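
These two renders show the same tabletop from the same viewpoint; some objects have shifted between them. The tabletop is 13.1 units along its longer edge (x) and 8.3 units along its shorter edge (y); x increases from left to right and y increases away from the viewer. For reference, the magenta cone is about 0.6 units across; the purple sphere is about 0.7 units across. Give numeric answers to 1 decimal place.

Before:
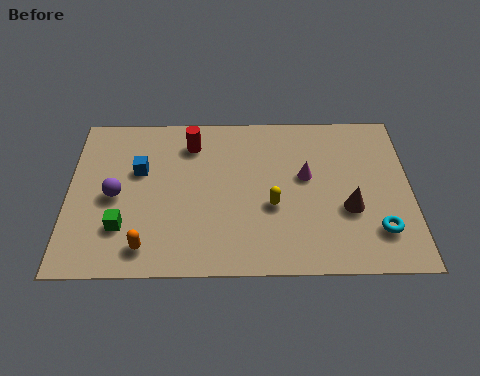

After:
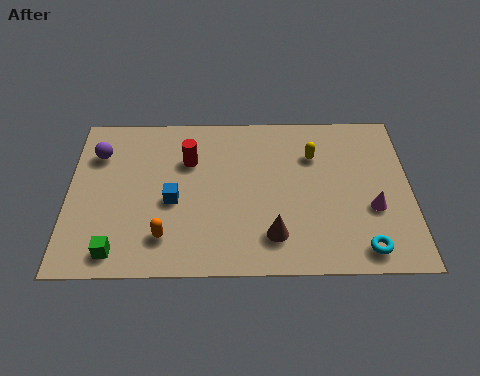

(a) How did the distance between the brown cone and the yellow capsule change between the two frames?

+1.5

They were about 2.9 units apart before and 4.4 after — 1.5 units further apart.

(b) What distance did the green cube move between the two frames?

1.2

The green cube was near (2.1, 2.3) before and (1.9, 1.1) after, so it travelled √(0.2² + 1.2²) ≈ 1.2 units.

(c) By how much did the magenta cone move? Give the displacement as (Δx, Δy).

(2.5, -1.7)

The magenta cone was at about (9.1, 4.8) and moved to about (11.6, 3.1).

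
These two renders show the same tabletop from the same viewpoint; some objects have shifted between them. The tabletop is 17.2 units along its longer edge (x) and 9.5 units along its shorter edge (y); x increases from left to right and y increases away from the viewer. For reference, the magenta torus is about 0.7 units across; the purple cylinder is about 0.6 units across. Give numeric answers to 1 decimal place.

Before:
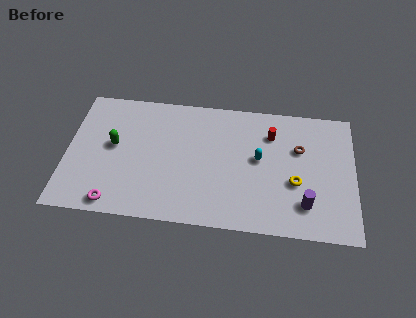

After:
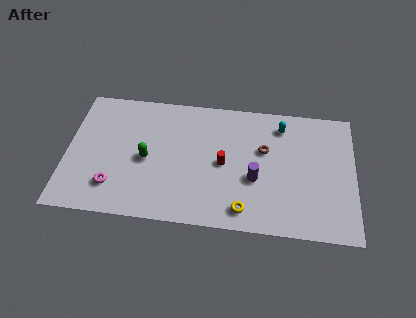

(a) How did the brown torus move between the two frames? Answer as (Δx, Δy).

(-2.1, -0.3)

The brown torus started near (13.9, 6.2) and ended near (11.8, 5.9).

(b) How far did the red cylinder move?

3.8

From (12.2, 7.1) to (9.4, 4.6), the red cylinder covered √(2.8² + 2.5²) ≈ 3.8 units.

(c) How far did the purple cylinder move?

3.4

The purple cylinder moved from about (14.3, 2.2) to (11.3, 3.7), a distance of √(3.0² + 1.5²) ≈ 3.4.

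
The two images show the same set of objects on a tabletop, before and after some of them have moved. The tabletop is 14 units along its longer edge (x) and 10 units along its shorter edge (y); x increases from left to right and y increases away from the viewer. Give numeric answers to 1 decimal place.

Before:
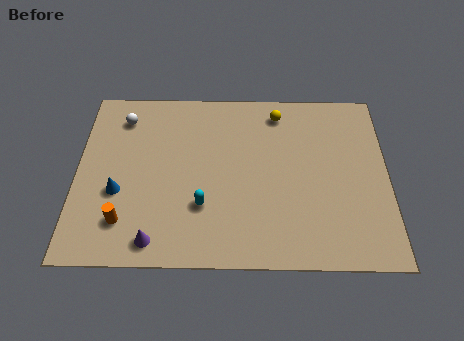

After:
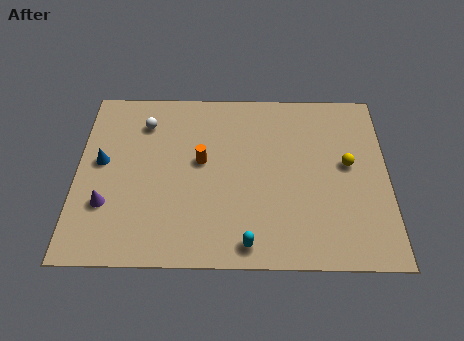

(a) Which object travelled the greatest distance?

the orange cylinder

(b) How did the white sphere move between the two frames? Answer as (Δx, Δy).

(1.0, -0.3)

From the two frames, the white sphere sits at roughly (2.0, 8.1) before and (3.0, 7.8) after.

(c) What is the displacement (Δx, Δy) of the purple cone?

(-2.2, 1.9)

From the two frames, the purple cone sits at roughly (3.6, 1.2) before and (1.4, 3.1) after.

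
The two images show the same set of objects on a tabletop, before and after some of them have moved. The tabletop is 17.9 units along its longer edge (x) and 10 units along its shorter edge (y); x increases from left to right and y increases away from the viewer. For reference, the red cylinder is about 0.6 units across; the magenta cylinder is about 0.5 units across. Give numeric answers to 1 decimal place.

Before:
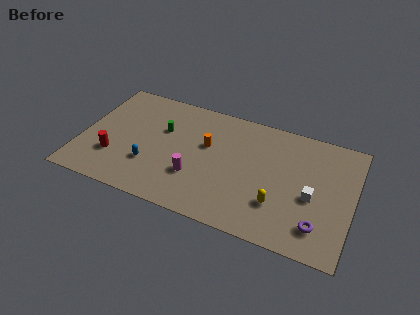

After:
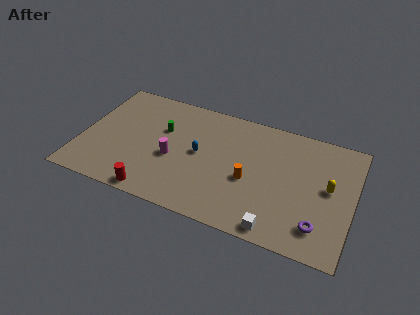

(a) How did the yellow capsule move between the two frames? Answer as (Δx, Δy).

(3.1, 2.5)

The yellow capsule was at about (13.2, 2.9) and moved to about (16.3, 5.4).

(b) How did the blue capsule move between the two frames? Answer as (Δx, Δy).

(3.1, 2.1)

The blue capsule was at about (4.7, 3.1) and moved to about (7.8, 5.2).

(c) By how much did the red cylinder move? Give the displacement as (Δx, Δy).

(3.0, -2.1)

The red cylinder started near (2.3, 3.0) and ended near (5.3, 0.9).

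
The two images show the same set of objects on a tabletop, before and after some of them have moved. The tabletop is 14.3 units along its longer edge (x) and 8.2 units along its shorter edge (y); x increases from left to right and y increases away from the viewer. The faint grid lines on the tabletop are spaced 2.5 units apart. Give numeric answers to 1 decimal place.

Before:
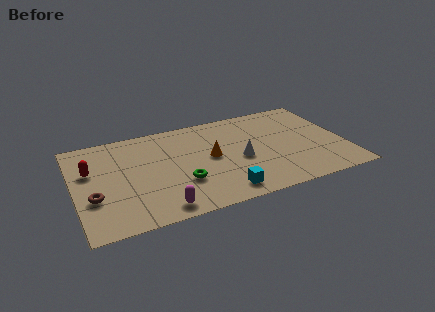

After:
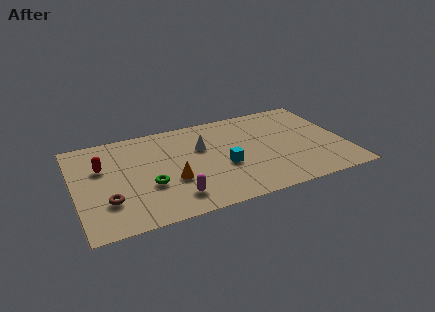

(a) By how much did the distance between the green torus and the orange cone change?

-1.1

Before: roughly 2.3 units apart; after: 1.2. That's 1.1 units closer together.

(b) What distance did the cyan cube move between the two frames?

2.1

From (7.5, 1.2) to (7.8, 3.3), the cyan cube covered √(0.3² + 2.1²) ≈ 2.1 units.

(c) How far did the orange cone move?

2.6

The orange cone moved from about (7.2, 4.3) to (5.0, 3.0), a distance of √(2.2² + 1.3²) ≈ 2.6.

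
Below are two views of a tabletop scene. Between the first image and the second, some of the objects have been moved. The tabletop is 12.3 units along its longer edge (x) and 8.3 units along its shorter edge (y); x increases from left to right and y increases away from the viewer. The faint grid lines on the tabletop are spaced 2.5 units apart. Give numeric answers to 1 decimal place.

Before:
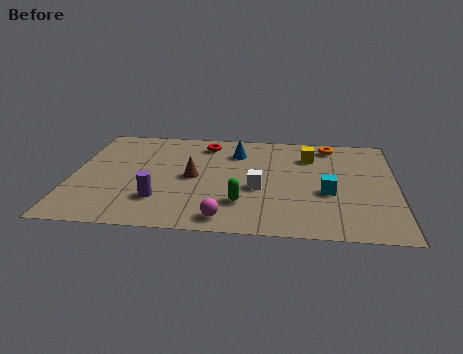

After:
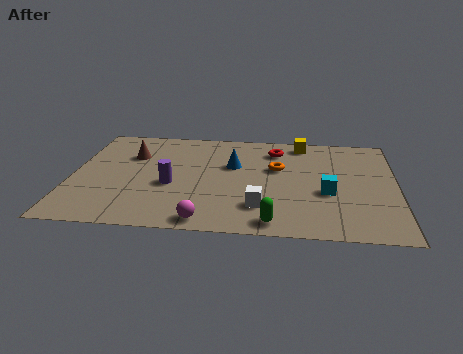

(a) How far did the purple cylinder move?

1.3

The purple cylinder was near (3.4, 2.2) before and (3.8, 3.4) after, so it travelled √(0.4² + 1.2²) ≈ 1.3 units.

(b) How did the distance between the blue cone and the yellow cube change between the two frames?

+0.5

The distance was about 2.8 in the first image and 3.3 in the second, so they moved 0.5 units further apart.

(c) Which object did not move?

the cyan cube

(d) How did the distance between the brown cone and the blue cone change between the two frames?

+1.2

They were about 2.7 units apart before and 3.9 after — 1.2 units further apart.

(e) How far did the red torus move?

2.7

The red torus moved from about (5.0, 6.9) to (7.7, 6.6), a distance of √(2.7² + 0.3²) ≈ 2.7.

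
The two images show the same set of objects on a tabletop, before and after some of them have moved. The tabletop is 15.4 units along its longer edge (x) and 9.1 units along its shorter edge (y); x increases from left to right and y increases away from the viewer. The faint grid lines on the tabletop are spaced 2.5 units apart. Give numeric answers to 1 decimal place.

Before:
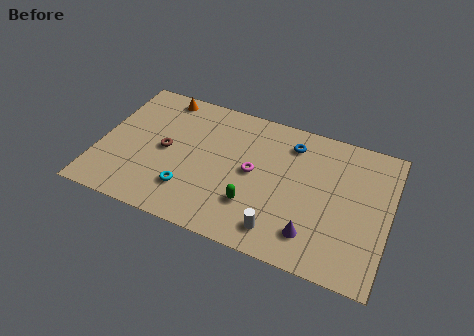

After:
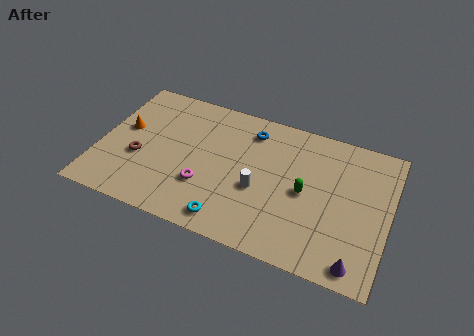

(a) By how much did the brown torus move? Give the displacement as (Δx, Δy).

(-1.3, -1.0)

From the two frames, the brown torus sits at roughly (3.5, 4.5) before and (2.2, 3.5) after.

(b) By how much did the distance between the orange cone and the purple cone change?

+2.8

Before: roughly 10.7 units apart; after: 13.5. That's 2.8 units further apart.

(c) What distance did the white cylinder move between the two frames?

2.6

From (9.9, 1.5) to (8.6, 3.7), the white cylinder covered √(1.3² + 2.2²) ≈ 2.6 units.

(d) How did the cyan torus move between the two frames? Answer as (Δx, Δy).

(2.3, -1.1)

From the two frames, the cyan torus sits at roughly (5.0, 2.3) before and (7.3, 1.2) after.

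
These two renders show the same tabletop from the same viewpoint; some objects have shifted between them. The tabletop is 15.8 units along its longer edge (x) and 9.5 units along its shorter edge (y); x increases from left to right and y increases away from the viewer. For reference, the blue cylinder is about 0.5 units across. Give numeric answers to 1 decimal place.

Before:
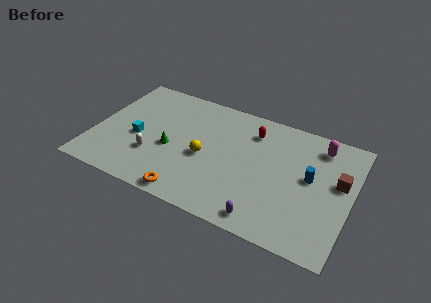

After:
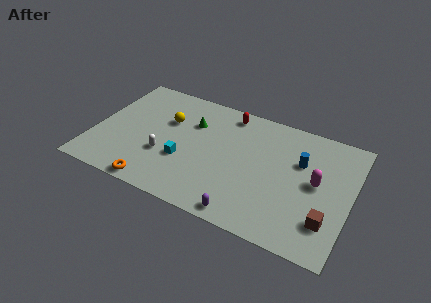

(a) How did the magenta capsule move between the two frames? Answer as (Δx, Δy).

(0.1, -2.9)

The magenta capsule was at about (13.6, 7.9) and moved to about (13.7, 5.0).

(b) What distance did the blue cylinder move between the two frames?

1.2

The blue cylinder moved from about (13.3, 5.2) to (12.6, 6.2), a distance of √(0.7² + 1.0²) ≈ 1.2.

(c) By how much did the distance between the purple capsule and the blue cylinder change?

+1.3

Before: roughly 4.7 units apart; after: 6.0. That's 1.3 units further apart.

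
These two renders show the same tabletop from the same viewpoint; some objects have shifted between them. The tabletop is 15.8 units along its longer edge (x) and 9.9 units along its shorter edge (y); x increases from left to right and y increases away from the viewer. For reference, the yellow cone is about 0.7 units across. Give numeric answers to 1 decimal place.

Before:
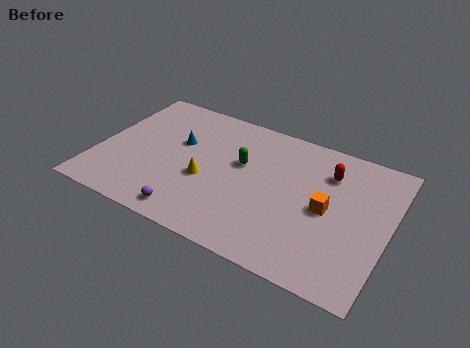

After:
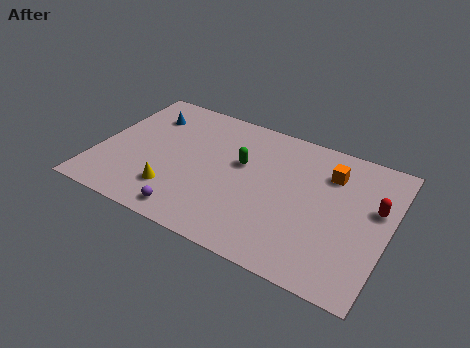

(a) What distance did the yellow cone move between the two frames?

2.2

From (6.0, 4.0) to (4.5, 2.4), the yellow cone covered √(1.5² + 1.6²) ≈ 2.2 units.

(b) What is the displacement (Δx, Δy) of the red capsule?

(2.7, -1.4)

From the two frames, the red capsule sits at roughly (12.3, 7.4) before and (15.0, 6.0) after.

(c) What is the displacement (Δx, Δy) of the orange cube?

(-0.1, 2.6)

From the two frames, the orange cube sits at roughly (12.5, 4.8) before and (12.4, 7.4) after.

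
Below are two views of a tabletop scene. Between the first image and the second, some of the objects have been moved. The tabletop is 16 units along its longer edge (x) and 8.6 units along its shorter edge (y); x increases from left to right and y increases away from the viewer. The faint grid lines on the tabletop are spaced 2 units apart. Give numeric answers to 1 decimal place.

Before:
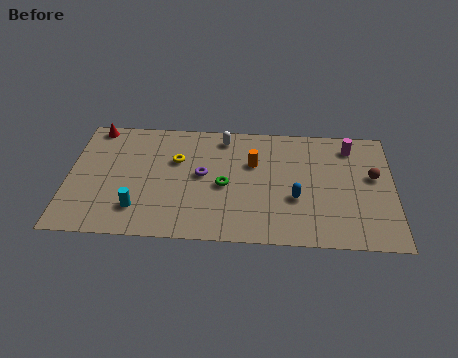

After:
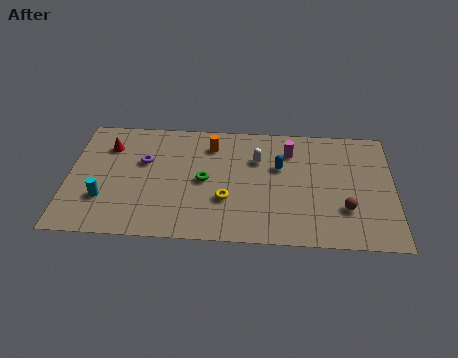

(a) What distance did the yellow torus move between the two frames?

3.7

From (5.3, 5.6) to (7.8, 2.9), the yellow torus covered √(2.5² + 2.7²) ≈ 3.7 units.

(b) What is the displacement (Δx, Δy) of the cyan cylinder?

(-1.7, 0.6)

The cyan cylinder started near (3.5, 2.0) and ended near (1.8, 2.6).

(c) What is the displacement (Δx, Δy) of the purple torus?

(-2.9, 0.8)

From the two frames, the purple torus sits at roughly (6.6, 4.6) before and (3.7, 5.4) after.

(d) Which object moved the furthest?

the yellow torus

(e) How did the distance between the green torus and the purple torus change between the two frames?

+1.9

They were about 1.3 units apart before and 3.2 after — 1.9 units further apart.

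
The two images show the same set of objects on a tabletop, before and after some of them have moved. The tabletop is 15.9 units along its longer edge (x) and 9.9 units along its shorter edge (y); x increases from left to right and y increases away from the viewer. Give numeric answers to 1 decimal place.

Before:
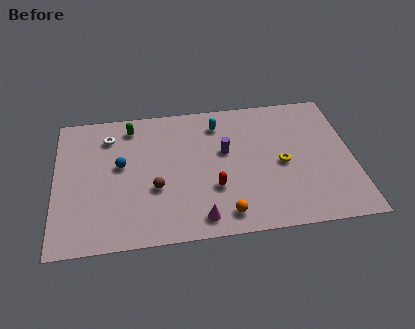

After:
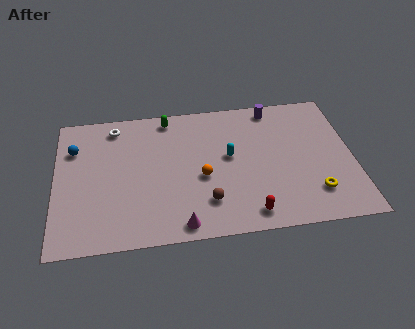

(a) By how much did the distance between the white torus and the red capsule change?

+2.9

The distance was about 7.1 in the first image and 10.0 in the second, so they moved 2.9 units further apart.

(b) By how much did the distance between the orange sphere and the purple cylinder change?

+1.6

They were about 4.5 units apart before and 6.1 after — 1.6 units further apart.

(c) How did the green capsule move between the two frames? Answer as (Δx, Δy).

(2.0, 0.4)

From the two frames, the green capsule sits at roughly (4.1, 8.4) before and (6.1, 8.8) after.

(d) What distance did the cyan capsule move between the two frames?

2.5

From (8.8, 8.0) to (9.3, 5.5), the cyan capsule covered √(0.5² + 2.5²) ≈ 2.5 units.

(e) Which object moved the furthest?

the purple cylinder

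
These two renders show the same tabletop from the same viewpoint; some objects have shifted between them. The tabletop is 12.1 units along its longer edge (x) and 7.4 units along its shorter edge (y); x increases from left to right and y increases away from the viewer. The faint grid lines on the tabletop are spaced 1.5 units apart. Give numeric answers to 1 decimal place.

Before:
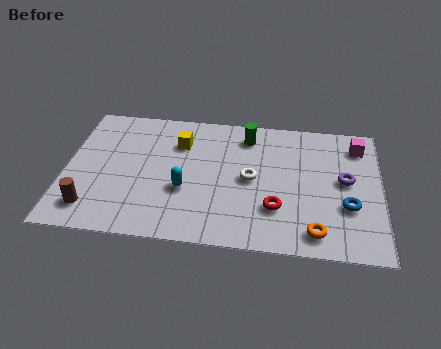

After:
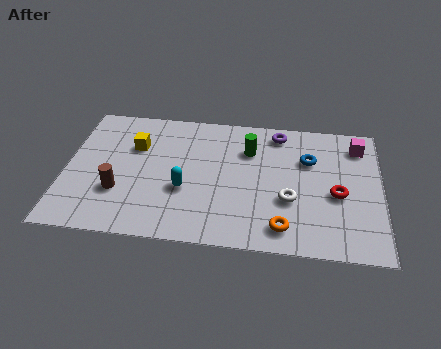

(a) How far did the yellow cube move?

1.7

The yellow cube was near (4.3, 5.4) before and (2.6, 5.0) after, so it travelled √(1.7² + 0.4²) ≈ 1.7 units.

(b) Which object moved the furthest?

the purple torus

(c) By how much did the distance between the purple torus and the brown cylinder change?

-2.7

The distance was about 9.9 in the first image and 7.2 in the second, so they moved 2.7 units closer together.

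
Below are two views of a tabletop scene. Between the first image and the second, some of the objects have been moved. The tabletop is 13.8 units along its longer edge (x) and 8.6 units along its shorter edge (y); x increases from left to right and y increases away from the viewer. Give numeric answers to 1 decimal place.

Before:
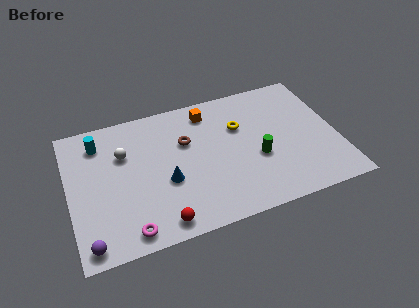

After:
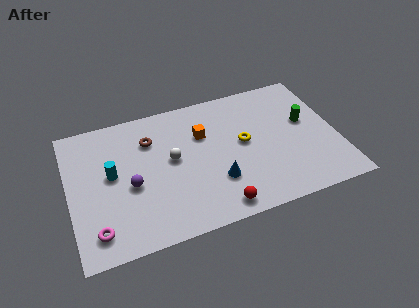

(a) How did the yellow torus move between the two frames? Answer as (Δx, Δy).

(0.1, -1.1)

The yellow torus started near (8.9, 5.7) and ended near (9.0, 4.6).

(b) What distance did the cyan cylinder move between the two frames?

2.3

The cyan cylinder was near (1.7, 6.9) before and (2.2, 4.7) after, so it travelled √(0.5² + 2.2²) ≈ 2.3 units.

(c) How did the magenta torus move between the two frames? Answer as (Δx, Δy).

(-1.6, 0.5)

The magenta torus was at about (2.8, 1.0) and moved to about (1.2, 1.5).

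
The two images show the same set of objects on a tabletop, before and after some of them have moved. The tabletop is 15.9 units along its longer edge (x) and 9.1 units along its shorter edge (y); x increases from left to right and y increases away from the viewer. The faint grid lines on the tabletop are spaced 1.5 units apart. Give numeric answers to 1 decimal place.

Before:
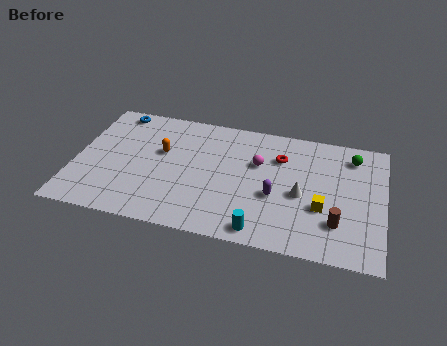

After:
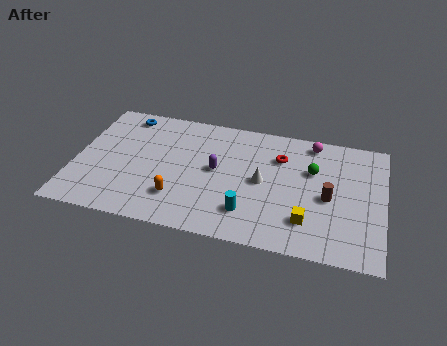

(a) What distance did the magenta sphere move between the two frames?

3.5

The magenta sphere was near (9.4, 5.8) before and (12.1, 8.0) after, so it travelled √(2.7² + 2.2²) ≈ 3.5 units.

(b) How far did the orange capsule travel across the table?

3.4

The orange capsule moved from about (4.4, 5.5) to (5.5, 2.3), a distance of √(1.1² + 3.2²) ≈ 3.4.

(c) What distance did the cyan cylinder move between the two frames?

1.3

The cyan cylinder moved from about (9.8, 1.0) to (9.1, 2.1), a distance of √(0.7² + 1.1²) ≈ 1.3.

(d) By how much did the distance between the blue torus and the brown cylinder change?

-1.7

The distance was about 13.1 in the first image and 11.4 in the second, so they moved 1.7 units closer together.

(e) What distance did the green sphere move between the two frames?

2.5

The green sphere moved from about (14.2, 7.4) to (12.2, 5.9), a distance of √(2.0² + 1.5²) ≈ 2.5.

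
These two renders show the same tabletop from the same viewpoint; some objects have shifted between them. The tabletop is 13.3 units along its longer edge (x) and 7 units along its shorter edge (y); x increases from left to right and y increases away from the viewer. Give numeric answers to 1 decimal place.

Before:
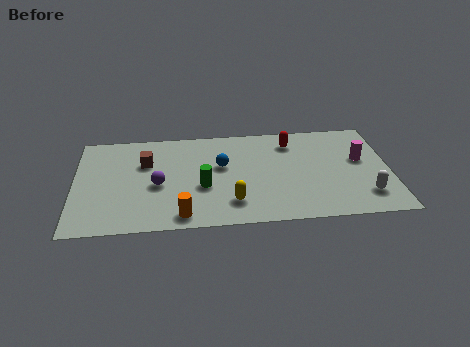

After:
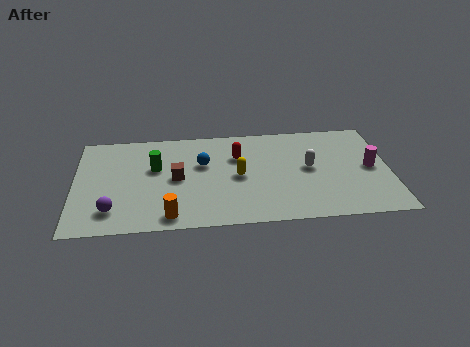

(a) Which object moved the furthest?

the white capsule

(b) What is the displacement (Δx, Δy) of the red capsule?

(-2.3, -0.8)

From the two frames, the red capsule sits at roughly (9.2, 5.6) before and (6.9, 4.8) after.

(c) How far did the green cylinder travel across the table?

2.5

The green cylinder moved from about (5.4, 2.8) to (3.4, 4.3), a distance of √(2.0² + 1.5²) ≈ 2.5.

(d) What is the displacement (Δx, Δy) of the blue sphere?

(-0.8, 0.2)

The blue sphere was at about (6.2, 4.2) and moved to about (5.4, 4.4).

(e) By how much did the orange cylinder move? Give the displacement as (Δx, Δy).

(-0.5, 0.0)

The orange cylinder was at about (4.5, 0.9) and moved to about (4.0, 0.9).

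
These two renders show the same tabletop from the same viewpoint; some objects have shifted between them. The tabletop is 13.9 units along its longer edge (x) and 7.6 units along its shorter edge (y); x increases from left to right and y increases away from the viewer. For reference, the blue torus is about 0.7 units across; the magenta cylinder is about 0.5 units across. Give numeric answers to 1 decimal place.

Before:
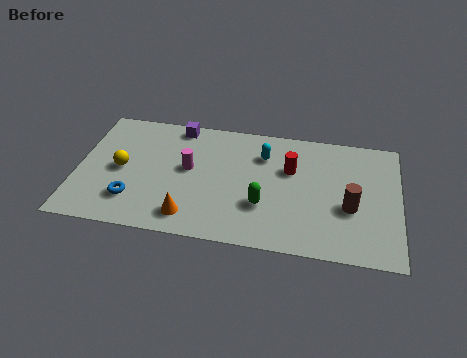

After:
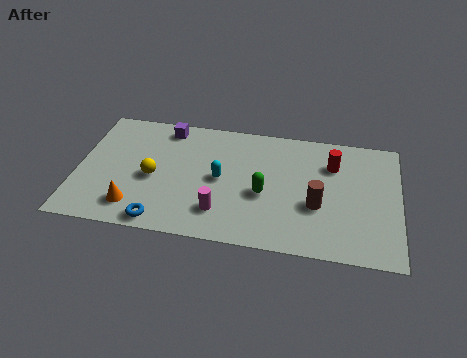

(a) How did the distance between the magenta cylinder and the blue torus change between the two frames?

-0.6

Before: roughly 3.3 units apart; after: 2.7. That's 0.6 units closer together.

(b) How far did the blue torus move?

1.7

The blue torus was near (2.5, 1.9) before and (3.8, 0.8) after, so it travelled √(1.3² + 1.1²) ≈ 1.7 units.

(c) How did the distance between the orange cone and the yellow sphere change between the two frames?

-1.9

They were about 3.9 units apart before and 2.0 after — 1.9 units closer together.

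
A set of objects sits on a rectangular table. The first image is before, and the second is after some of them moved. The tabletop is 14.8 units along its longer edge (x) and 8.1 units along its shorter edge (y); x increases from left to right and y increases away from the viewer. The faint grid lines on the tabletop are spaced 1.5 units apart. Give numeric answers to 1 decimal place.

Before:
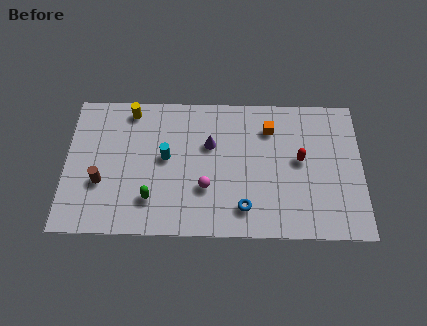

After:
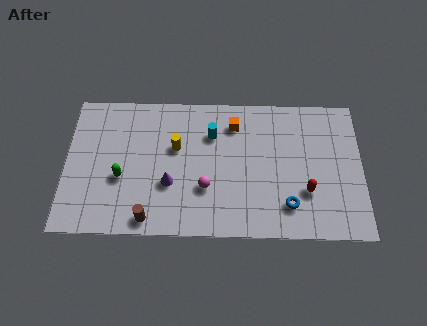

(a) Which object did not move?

the magenta sphere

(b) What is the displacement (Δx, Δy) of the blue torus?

(2.2, 0.2)

The blue torus started near (8.9, 1.6) and ended near (11.1, 1.8).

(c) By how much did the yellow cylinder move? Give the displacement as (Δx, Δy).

(2.3, -2.1)

The yellow cylinder was at about (3.2, 7.1) and moved to about (5.5, 5.0).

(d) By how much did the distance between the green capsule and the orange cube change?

-0.8

They were about 7.2 units apart before and 6.4 after — 0.8 units closer together.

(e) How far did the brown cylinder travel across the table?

3.1

From (1.8, 2.9) to (4.2, 0.9), the brown cylinder covered √(2.4² + 2.0²) ≈ 3.1 units.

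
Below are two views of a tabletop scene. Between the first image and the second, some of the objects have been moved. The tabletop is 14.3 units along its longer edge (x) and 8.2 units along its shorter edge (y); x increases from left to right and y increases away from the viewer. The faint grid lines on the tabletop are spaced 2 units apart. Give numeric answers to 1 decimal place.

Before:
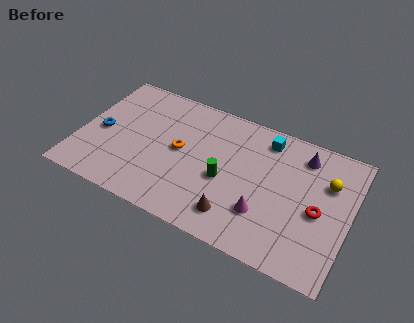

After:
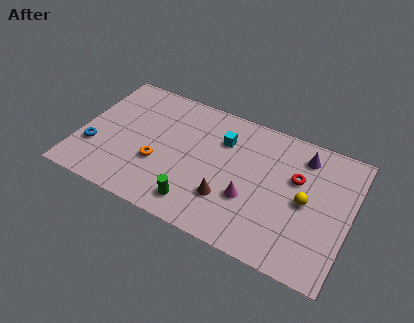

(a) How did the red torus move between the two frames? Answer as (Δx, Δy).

(-1.3, 1.5)

The red torus was at about (12.7, 3.7) and moved to about (11.4, 5.2).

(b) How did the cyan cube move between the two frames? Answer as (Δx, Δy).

(-2.2, -1.0)

From the two frames, the cyan cube sits at roughly (9.6, 6.9) before and (7.4, 5.9) after.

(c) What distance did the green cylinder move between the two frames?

2.4

From (7.8, 3.5) to (6.6, 1.4), the green cylinder covered √(1.2² + 2.1²) ≈ 2.4 units.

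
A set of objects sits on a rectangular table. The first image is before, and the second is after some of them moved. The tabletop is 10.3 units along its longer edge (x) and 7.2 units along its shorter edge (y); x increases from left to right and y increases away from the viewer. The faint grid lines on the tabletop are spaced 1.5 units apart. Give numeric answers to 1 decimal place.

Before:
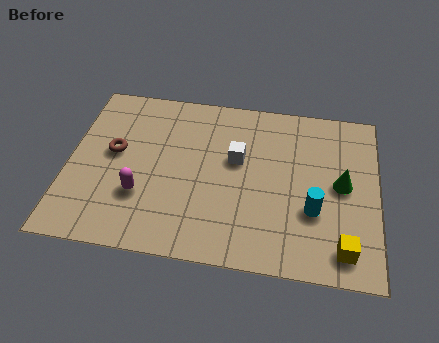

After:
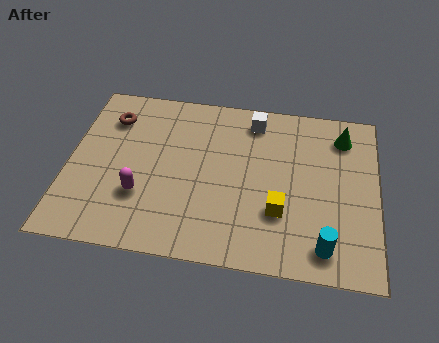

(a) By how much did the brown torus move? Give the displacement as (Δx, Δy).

(-0.2, 1.5)

The brown torus started near (1.5, 4.0) and ended near (1.3, 5.5).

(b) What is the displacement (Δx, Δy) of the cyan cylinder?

(0.4, -1.4)

The cyan cylinder started near (8.2, 2.5) and ended near (8.6, 1.1).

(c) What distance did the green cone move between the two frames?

2.1

The green cone was near (9.1, 3.7) before and (9.1, 5.8) after, so it travelled √(0.0² + 2.1²) ≈ 2.1 units.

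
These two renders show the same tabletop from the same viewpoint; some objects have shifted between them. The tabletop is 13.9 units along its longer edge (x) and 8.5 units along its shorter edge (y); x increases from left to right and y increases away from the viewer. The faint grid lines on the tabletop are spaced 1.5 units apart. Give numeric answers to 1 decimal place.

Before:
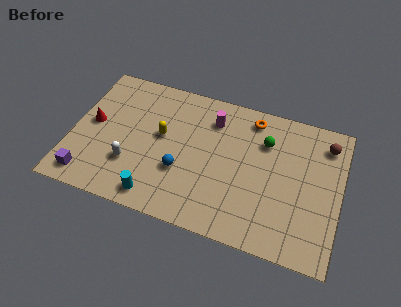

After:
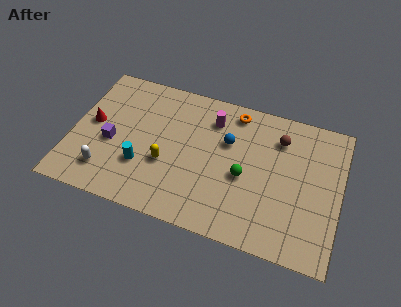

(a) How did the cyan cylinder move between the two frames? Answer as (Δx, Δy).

(-0.9, 1.6)

The cyan cylinder was at about (4.7, 1.1) and moved to about (3.8, 2.7).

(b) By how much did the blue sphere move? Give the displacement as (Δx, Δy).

(2.2, 2.5)

From the two frames, the blue sphere sits at roughly (5.8, 3.0) before and (8.0, 5.5) after.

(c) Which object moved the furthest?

the blue sphere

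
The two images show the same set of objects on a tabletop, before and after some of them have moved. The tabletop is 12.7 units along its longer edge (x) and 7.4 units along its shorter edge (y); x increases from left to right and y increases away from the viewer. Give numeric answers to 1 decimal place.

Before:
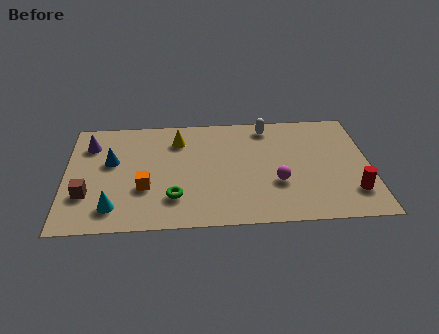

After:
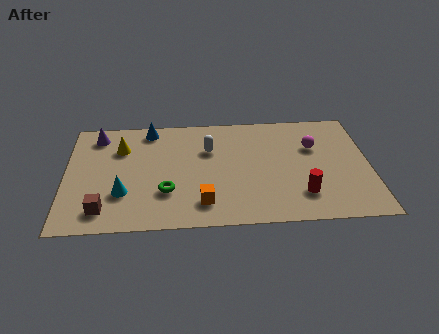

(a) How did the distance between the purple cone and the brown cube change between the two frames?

+1.6

The distance was about 3.3 in the first image and 4.9 in the second, so they moved 1.6 units further apart.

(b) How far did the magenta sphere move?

2.8

From (8.8, 2.6) to (10.4, 4.9), the magenta sphere covered √(1.6² + 2.3²) ≈ 2.8 units.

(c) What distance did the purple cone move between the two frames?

0.7

The purple cone moved from about (1.0, 5.6) to (1.3, 6.2), a distance of √(0.3² + 0.6²) ≈ 0.7.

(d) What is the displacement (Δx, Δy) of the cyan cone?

(0.4, 0.9)

The cyan cone started near (2.0, 1.4) and ended near (2.4, 2.3).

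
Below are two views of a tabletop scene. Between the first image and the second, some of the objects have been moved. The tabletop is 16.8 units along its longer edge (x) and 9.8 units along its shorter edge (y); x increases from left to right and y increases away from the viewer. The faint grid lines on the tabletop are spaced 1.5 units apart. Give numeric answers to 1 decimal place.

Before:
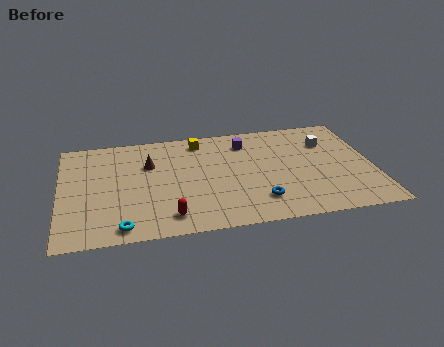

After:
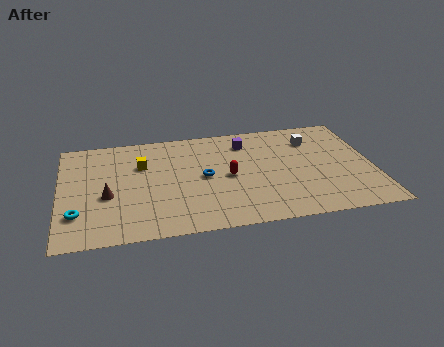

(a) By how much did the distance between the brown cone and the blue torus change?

-1.9

The distance was about 7.2 in the first image and 5.3 in the second, so they moved 1.9 units closer together.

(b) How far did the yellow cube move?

3.7

The yellow cube moved from about (7.6, 8.4) to (4.4, 6.6), a distance of √(3.2² + 1.8²) ≈ 3.7.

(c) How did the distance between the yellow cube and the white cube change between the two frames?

+2.3

They were about 7.0 units apart before and 9.3 after — 2.3 units further apart.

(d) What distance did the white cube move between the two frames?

0.9

The white cube moved from about (14.5, 7.0) to (13.7, 7.4), a distance of √(0.8² + 0.4²) ≈ 0.9.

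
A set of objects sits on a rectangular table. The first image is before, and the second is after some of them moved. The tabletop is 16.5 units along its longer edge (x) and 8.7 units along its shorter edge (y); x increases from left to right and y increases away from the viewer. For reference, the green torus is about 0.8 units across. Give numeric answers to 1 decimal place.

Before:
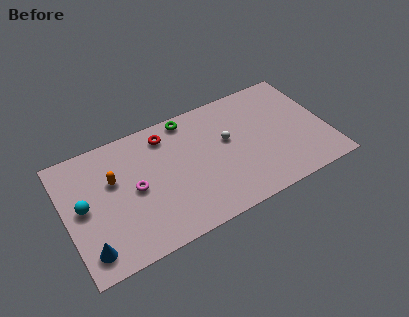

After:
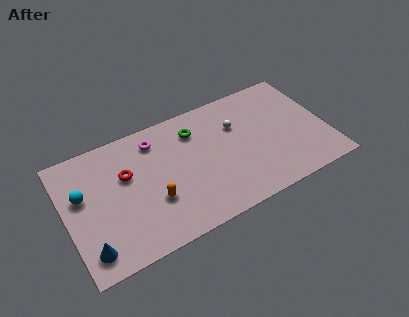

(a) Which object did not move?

the blue cone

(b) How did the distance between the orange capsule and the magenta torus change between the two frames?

+2.4

They were about 1.7 units apart before and 4.1 after — 2.4 units further apart.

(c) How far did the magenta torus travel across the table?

3.2

From (4.3, 4.3) to (5.9, 7.1), the magenta torus covered √(1.6² + 2.8²) ≈ 3.2 units.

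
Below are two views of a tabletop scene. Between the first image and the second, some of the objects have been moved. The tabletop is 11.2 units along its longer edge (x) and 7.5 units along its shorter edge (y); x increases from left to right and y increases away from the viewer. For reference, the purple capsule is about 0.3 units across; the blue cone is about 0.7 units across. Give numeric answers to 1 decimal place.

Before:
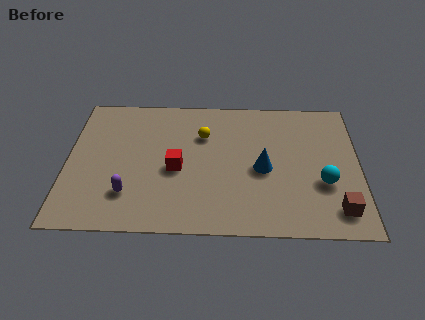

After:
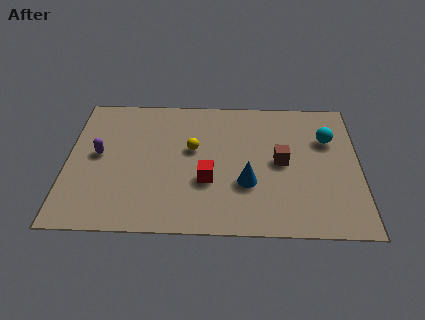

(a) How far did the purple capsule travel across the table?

2.4

From (2.4, 1.9) to (1.2, 4.0), the purple capsule covered √(1.2² + 2.1²) ≈ 2.4 units.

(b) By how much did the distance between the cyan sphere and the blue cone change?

+1.6

They were about 2.4 units apart before and 4.0 after — 1.6 units further apart.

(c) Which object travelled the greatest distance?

the brown cube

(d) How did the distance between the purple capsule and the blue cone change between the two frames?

+0.6

Before: roughly 5.3 units apart; after: 5.9. That's 0.6 units further apart.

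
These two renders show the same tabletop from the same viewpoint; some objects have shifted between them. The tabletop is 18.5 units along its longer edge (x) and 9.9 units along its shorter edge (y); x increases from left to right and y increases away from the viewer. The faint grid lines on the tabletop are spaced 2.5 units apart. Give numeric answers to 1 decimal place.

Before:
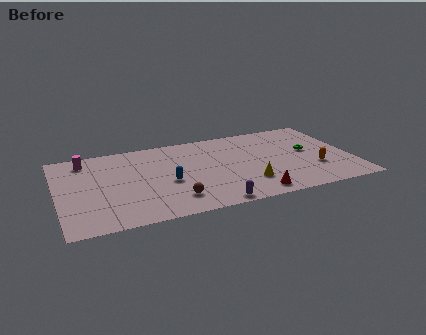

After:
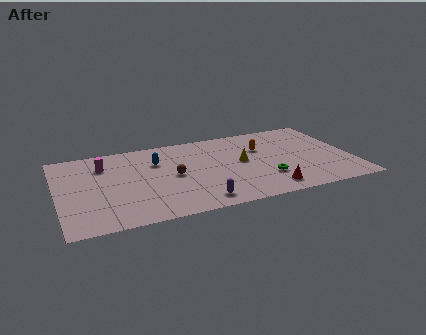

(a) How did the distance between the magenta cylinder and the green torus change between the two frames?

-3.4

They were about 14.3 units apart before and 10.9 after — 3.4 units closer together.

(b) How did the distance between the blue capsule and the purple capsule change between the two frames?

+1.7

They were about 4.2 units apart before and 5.9 after — 1.7 units further apart.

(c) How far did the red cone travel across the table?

1.0

The red cone moved from about (11.9, 1.2) to (12.9, 1.5), a distance of √(1.0² + 0.3²) ≈ 1.0.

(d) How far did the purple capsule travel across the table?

1.0

The purple capsule was near (9.3, 0.8) before and (8.5, 1.4) after, so it travelled √(0.8² + 0.6²) ≈ 1.0 units.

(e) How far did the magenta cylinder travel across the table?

1.4

The magenta cylinder moved from about (1.9, 8.3) to (3.0, 7.4), a distance of √(1.1² + 0.9²) ≈ 1.4.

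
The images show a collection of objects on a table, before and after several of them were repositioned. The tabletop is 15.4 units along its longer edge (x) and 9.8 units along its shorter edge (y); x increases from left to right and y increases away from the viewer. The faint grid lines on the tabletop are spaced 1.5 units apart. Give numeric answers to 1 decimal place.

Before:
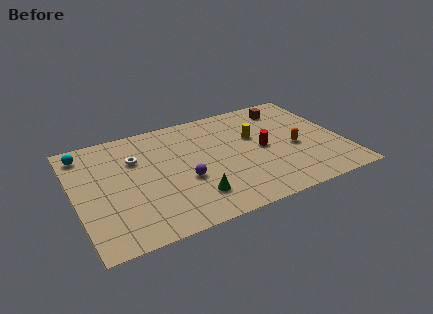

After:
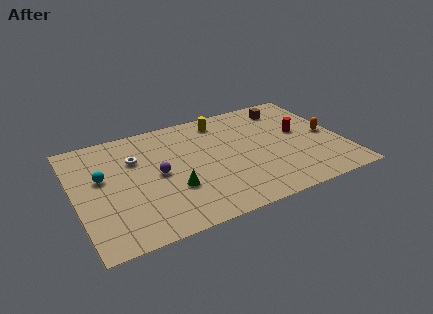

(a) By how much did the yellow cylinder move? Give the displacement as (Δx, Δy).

(-1.7, 2.2)

The yellow cylinder was at about (10.5, 6.1) and moved to about (8.8, 8.3).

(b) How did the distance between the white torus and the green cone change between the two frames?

-1.5

Before: roughly 5.3 units apart; after: 3.8. That's 1.5 units closer together.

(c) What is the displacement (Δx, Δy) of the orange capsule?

(2.0, 0.5)

From the two frames, the orange capsule sits at roughly (12.6, 4.2) before and (14.6, 4.7) after.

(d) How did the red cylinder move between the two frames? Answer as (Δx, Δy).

(2.3, 0.7)

From the two frames, the red cylinder sits at roughly (10.8, 4.8) before and (13.1, 5.5) after.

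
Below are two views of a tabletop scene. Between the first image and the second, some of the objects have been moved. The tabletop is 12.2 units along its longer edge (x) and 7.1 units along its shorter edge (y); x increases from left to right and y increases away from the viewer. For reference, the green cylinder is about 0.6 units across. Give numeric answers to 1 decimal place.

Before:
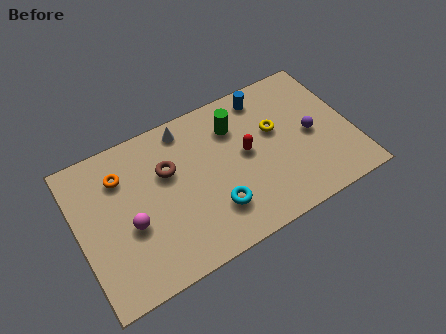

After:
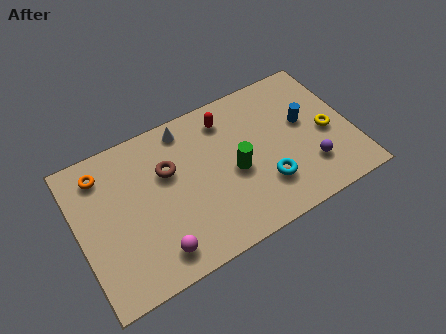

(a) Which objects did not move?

the brown torus and the white cone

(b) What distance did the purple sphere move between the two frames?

1.5

From (10.4, 3.4) to (10.1, 1.9), the purple sphere covered √(0.3² + 1.5²) ≈ 1.5 units.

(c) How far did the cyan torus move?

2.3

The cyan torus was near (5.8, 1.9) before and (8.1, 2.0) after, so it travelled √(2.3² + 0.1²) ≈ 2.3 units.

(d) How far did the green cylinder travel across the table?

2.1

The green cylinder was near (7.2, 5.3) before and (6.9, 3.2) after, so it travelled √(0.3² + 2.1²) ≈ 2.1 units.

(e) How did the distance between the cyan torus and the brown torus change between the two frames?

+1.6

They were about 3.2 units apart before and 4.8 after — 1.6 units further apart.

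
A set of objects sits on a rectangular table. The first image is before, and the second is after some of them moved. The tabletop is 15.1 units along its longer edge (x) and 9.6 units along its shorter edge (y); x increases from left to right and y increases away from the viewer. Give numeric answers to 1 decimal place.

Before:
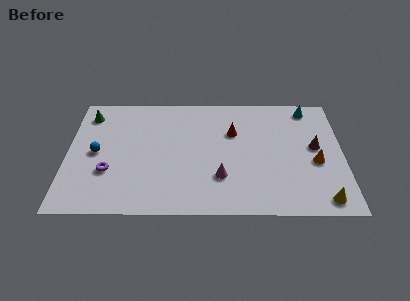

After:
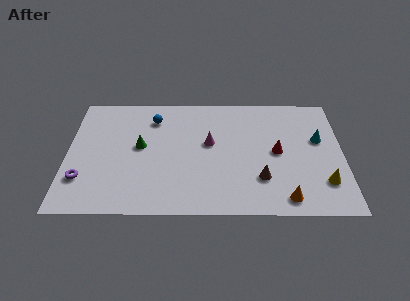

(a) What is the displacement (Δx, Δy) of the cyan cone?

(0.5, -2.6)

The cyan cone was at about (13.3, 8.4) and moved to about (13.8, 5.8).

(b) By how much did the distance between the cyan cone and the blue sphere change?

-3.0

Before: roughly 12.3 units apart; after: 9.3. That's 3.0 units closer together.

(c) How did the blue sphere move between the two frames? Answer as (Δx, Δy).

(3.1, 2.8)

From the two frames, the blue sphere sits at roughly (1.6, 4.7) before and (4.7, 7.5) after.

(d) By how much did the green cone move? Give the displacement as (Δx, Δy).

(2.9, -2.6)

The green cone was at about (1.1, 7.8) and moved to about (4.0, 5.2).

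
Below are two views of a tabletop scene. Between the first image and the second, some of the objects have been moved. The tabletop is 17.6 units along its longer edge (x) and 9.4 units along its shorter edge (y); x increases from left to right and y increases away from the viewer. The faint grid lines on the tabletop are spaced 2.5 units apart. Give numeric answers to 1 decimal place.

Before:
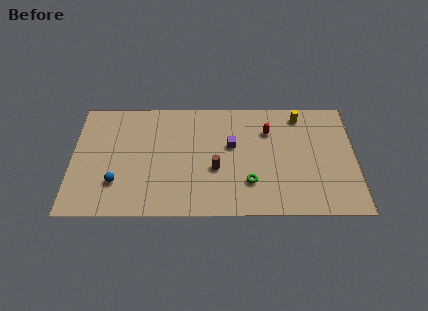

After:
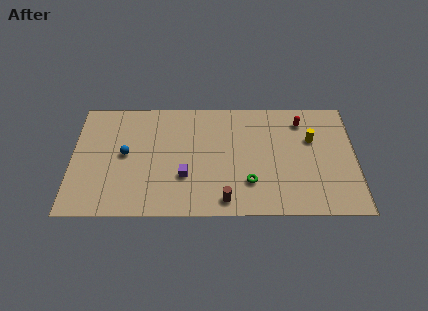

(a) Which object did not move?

the green torus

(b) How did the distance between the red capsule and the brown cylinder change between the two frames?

+3.5

They were about 4.5 units apart before and 8.0 after — 3.5 units further apart.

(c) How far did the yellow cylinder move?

2.1

From (14.2, 8.1) to (14.9, 6.1), the yellow cylinder covered √(0.7² + 2.0²) ≈ 2.1 units.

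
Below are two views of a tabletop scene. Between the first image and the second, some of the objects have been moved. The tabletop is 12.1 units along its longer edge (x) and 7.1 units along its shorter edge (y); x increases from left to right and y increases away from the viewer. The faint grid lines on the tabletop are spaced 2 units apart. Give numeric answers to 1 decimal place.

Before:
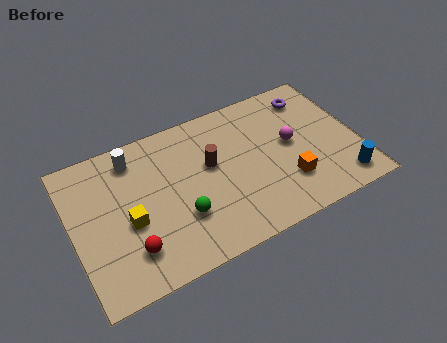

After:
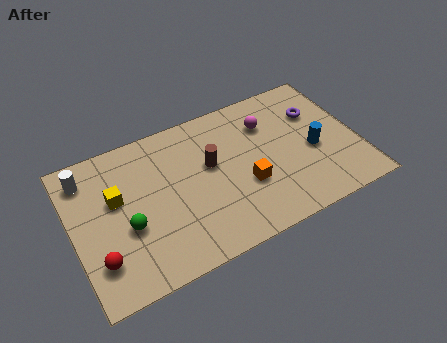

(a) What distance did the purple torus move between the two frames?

0.9

The purple torus was near (10.5, 5.8) before and (10.6, 4.9) after, so it travelled √(0.1² + 0.9²) ≈ 0.9 units.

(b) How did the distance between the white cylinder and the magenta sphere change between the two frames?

+0.9

They were about 6.8 units apart before and 7.7 after — 0.9 units further apart.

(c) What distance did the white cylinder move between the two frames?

2.0

The white cylinder moved from about (2.8, 5.9) to (0.8, 5.8), a distance of √(2.0² + 0.1²) ≈ 2.0.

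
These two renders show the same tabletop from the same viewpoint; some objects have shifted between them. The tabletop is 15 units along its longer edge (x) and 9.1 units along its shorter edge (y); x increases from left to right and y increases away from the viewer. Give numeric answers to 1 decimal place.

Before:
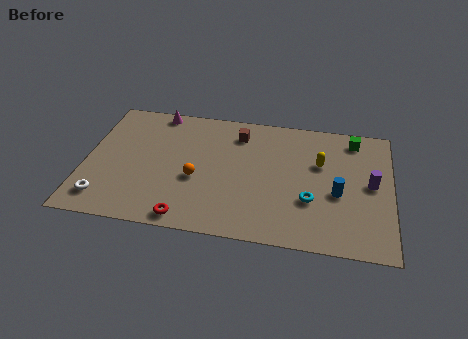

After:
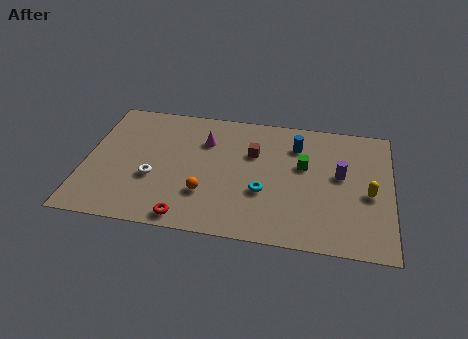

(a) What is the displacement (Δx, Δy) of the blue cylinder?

(-2.1, 3.1)

The blue cylinder started near (12.4, 3.8) and ended near (10.3, 6.9).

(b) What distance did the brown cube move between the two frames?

1.5

The brown cube was near (7.4, 7.3) before and (8.2, 6.0) after, so it travelled √(0.8² + 1.3²) ≈ 1.5 units.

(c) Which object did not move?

the red torus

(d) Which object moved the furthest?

the blue cylinder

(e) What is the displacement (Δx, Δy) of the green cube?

(-2.4, -2.3)

From the two frames, the green cube sits at roughly (13.1, 7.8) before and (10.7, 5.5) after.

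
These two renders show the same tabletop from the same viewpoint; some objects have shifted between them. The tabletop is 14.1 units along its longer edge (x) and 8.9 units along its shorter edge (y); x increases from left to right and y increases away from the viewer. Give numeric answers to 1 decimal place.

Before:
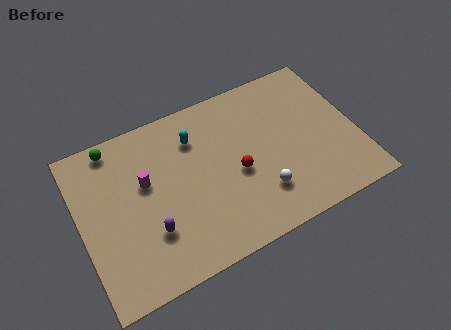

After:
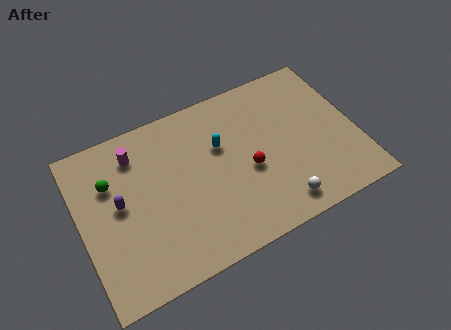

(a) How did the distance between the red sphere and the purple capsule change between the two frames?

+1.8

Before: roughly 4.8 units apart; after: 6.6. That's 1.8 units further apart.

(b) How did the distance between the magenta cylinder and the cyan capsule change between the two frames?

+1.4

They were about 3.0 units apart before and 4.4 after — 1.4 units further apart.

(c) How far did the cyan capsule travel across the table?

1.6

From (6.1, 6.7) to (7.3, 5.7), the cyan capsule covered √(1.2² + 1.0²) ≈ 1.6 units.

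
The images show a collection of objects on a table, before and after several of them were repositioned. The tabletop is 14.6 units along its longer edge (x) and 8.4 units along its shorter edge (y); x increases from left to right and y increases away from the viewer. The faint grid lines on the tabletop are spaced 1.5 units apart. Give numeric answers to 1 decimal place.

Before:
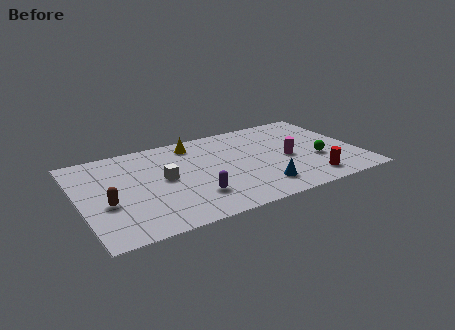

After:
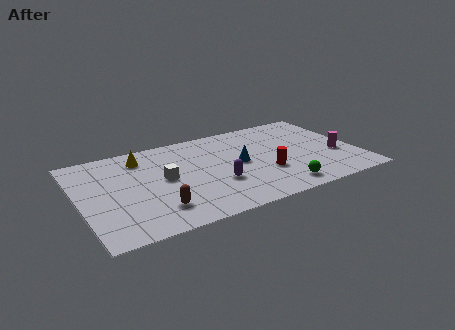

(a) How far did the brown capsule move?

2.8

The brown capsule moved from about (1.3, 3.3) to (3.7, 1.9), a distance of √(2.4² + 1.4²) ≈ 2.8.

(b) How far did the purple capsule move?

1.5

From (5.7, 2.2) to (7.0, 2.9), the purple capsule covered √(1.3² + 0.7²) ≈ 1.5 units.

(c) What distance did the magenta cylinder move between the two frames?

2.7

The magenta cylinder moved from about (10.9, 3.8) to (13.5, 3.2), a distance of √(2.6² + 0.6²) ≈ 2.7.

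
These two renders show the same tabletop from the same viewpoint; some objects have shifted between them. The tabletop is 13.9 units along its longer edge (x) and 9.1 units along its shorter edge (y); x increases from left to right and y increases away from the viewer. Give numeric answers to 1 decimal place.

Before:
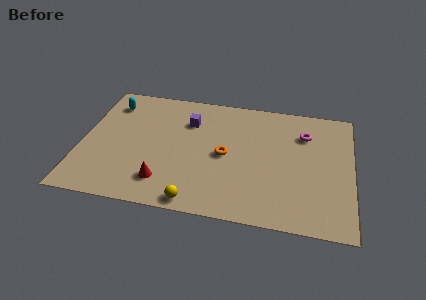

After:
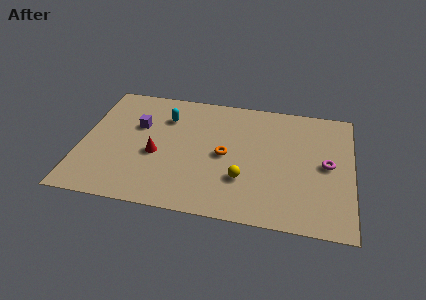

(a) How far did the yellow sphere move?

3.0

The yellow sphere was near (6.1, 0.8) before and (8.4, 2.8) after, so it travelled √(2.3² + 2.0²) ≈ 3.0 units.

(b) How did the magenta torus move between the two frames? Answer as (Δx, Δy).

(1.2, -2.1)

The magenta torus started near (11.4, 6.7) and ended near (12.6, 4.6).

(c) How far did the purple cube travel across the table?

2.7

The purple cube was near (5.4, 6.6) before and (2.8, 5.8) after, so it travelled √(2.6² + 0.8²) ≈ 2.7 units.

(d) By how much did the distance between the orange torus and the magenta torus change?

+0.6

They were about 4.6 units apart before and 5.2 after — 0.6 units further apart.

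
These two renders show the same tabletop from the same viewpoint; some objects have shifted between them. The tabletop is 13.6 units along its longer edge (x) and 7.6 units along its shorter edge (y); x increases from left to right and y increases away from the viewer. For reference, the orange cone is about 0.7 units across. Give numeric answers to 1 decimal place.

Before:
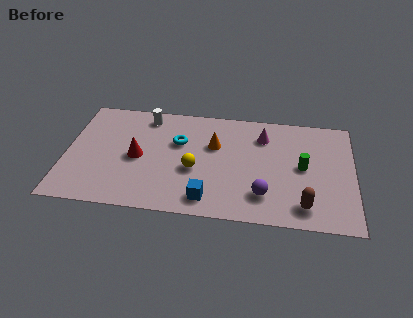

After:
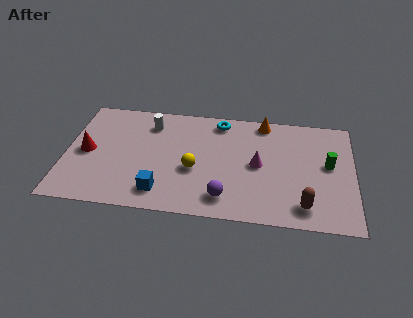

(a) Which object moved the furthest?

the orange cone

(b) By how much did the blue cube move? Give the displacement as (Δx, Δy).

(-2.2, 0.2)

The blue cube started near (6.8, 1.2) and ended near (4.6, 1.4).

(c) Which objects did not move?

the brown capsule and the yellow sphere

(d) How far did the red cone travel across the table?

2.4

The red cone was near (3.4, 3.6) before and (1.0, 3.7) after, so it travelled √(2.4² + 0.1²) ≈ 2.4 units.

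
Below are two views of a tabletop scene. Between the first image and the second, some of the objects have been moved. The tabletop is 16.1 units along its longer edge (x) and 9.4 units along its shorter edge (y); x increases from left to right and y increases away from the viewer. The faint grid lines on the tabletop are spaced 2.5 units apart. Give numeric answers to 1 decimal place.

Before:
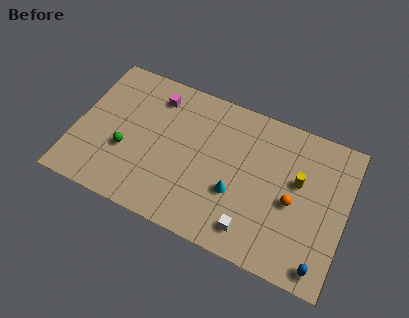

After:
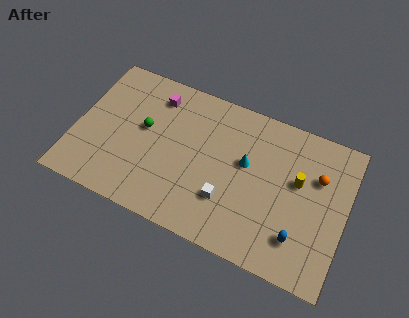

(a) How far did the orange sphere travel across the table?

2.5

The orange sphere was near (13.0, 4.2) before and (14.3, 6.3) after, so it travelled √(1.3² + 2.1²) ≈ 2.5 units.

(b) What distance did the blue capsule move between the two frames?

1.8

The blue capsule moved from about (15.0, 1.1) to (13.6, 2.2), a distance of √(1.4² + 1.1²) ≈ 1.8.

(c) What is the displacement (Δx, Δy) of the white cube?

(-1.6, 1.2)

From the two frames, the white cube sits at roughly (10.9, 1.6) before and (9.3, 2.8) after.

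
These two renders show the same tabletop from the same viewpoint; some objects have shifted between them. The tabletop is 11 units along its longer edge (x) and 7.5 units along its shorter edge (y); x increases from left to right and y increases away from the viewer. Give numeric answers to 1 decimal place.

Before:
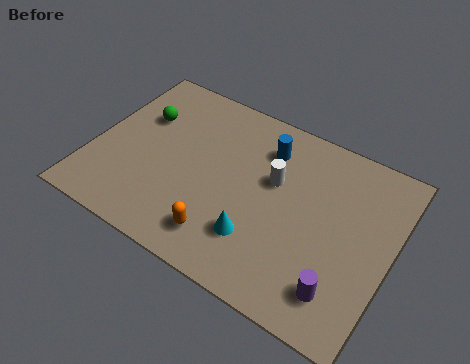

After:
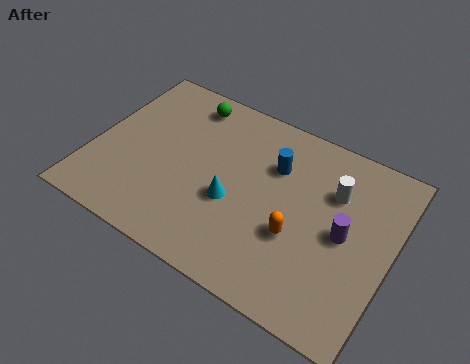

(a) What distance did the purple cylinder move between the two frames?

2.2

From (9.5, 1.5) to (9.3, 3.7), the purple cylinder covered √(0.2² + 2.2²) ≈ 2.2 units.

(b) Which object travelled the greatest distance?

the orange capsule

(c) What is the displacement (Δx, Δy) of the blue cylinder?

(0.4, -0.6)

The blue cylinder started near (6.1, 5.8) and ended near (6.5, 5.2).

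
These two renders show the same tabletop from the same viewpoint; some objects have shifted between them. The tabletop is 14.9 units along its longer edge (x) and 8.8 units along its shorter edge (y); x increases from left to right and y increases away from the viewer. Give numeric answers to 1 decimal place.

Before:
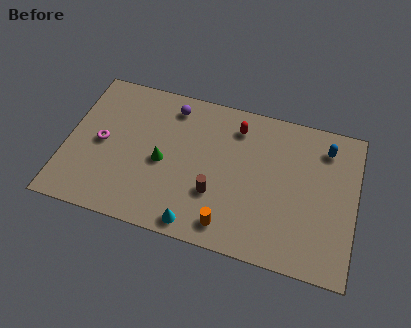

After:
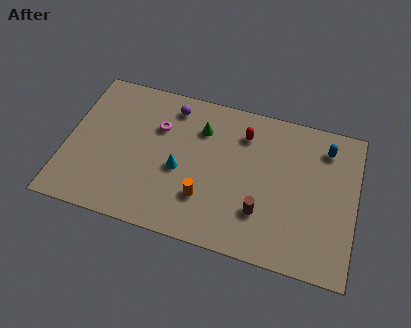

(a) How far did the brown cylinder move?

2.4

The brown cylinder was near (7.8, 2.9) before and (10.2, 2.5) after, so it travelled √(2.4² + 0.4²) ≈ 2.4 units.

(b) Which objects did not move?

the blue capsule and the purple sphere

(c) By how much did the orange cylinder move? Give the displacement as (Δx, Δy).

(-1.3, 1.2)

From the two frames, the orange cylinder sits at roughly (8.6, 1.3) before and (7.3, 2.5) after.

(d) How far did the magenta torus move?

3.3

The magenta torus moved from about (1.8, 4.3) to (4.6, 6.0), a distance of √(2.8² + 1.7²) ≈ 3.3.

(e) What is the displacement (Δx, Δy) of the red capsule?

(0.4, -0.3)

The red capsule started near (8.6, 7.1) and ended near (9.0, 6.8).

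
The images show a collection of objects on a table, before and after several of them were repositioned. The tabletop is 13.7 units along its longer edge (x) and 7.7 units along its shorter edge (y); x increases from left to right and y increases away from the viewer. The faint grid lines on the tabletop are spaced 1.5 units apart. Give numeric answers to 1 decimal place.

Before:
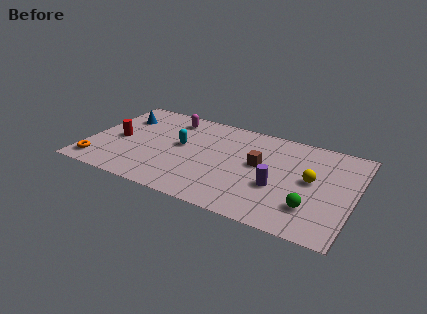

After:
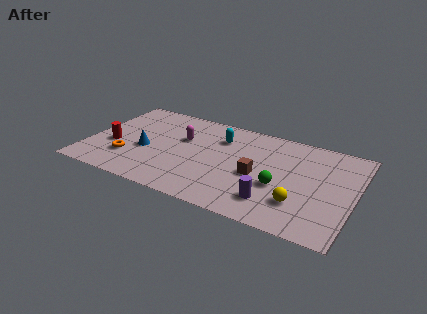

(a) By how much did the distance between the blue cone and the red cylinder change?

-0.3

They were about 2.0 units apart before and 1.7 after — 0.3 units closer together.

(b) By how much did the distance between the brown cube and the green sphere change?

-2.4

They were about 3.7 units apart before and 1.3 after — 2.4 units closer together.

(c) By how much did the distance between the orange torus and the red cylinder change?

-1.3

The distance was about 2.5 in the first image and 1.2 in the second, so they moved 1.3 units closer together.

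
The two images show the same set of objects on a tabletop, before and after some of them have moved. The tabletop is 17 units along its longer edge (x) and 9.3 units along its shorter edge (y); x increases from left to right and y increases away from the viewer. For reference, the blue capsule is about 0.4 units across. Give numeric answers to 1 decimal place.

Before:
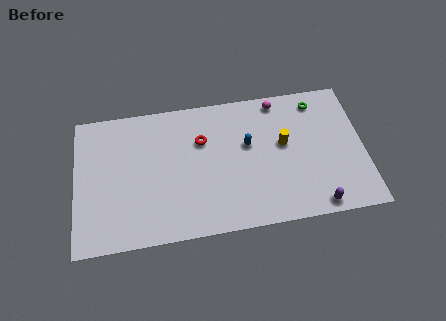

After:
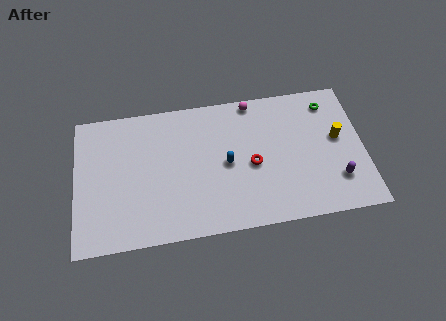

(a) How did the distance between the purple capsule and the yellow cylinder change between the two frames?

-1.9

The distance was about 4.7 in the first image and 2.8 in the second, so they moved 1.9 units closer together.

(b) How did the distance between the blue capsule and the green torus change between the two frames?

+2.2

Before: roughly 4.8 units apart; after: 7.0. That's 2.2 units further apart.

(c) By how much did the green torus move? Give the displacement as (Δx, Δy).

(0.7, -0.2)

From the two frames, the green torus sits at roughly (14.4, 7.9) before and (15.1, 7.7) after.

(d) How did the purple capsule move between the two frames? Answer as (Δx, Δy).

(1.3, 1.5)

From the two frames, the purple capsule sits at roughly (14.0, 0.9) before and (15.3, 2.4) after.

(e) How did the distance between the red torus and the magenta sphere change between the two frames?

-0.7

Before: roughly 5.0 units apart; after: 4.3. That's 0.7 units closer together.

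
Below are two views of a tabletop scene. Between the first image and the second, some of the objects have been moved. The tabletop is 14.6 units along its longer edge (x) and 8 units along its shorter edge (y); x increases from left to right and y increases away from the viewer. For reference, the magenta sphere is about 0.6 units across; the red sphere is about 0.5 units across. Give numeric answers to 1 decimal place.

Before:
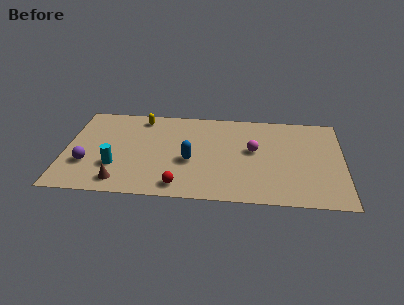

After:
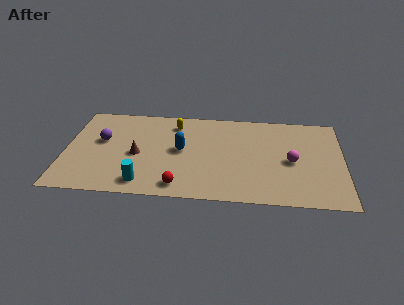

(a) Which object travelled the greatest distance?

the brown cone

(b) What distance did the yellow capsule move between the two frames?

1.8

From (3.9, 6.9) to (5.7, 6.5), the yellow capsule covered √(1.8² + 0.4²) ≈ 1.8 units.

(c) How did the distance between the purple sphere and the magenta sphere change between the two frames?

+1.1

They were about 8.9 units apart before and 10.0 after — 1.1 units further apart.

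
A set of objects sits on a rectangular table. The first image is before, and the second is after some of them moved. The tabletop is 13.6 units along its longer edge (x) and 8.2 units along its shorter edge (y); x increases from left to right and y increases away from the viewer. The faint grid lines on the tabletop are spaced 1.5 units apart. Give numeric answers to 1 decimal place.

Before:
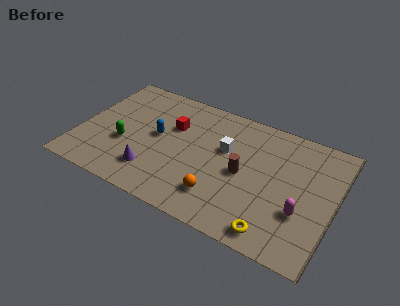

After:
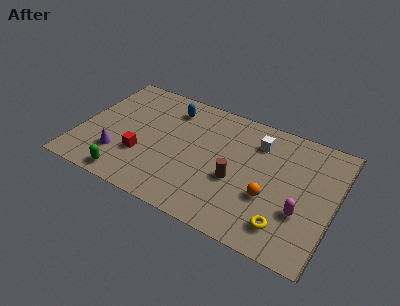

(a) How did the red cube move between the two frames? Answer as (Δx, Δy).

(-1.3, -2.7)

The red cube was at about (4.8, 5.4) and moved to about (3.5, 2.7).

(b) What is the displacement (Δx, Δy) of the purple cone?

(-1.9, 0.3)

The purple cone was at about (4.2, 1.9) and moved to about (2.3, 2.2).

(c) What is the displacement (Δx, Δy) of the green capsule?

(0.5, -2.2)

From the two frames, the green capsule sits at roughly (2.5, 3.1) before and (3.0, 0.9) after.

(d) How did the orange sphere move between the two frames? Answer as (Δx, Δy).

(2.5, 1.1)

From the two frames, the orange sphere sits at roughly (7.8, 1.9) before and (10.3, 3.0) after.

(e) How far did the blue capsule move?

2.2

The blue capsule moved from about (4.1, 4.4) to (4.5, 6.6), a distance of √(0.4² + 2.2²) ≈ 2.2.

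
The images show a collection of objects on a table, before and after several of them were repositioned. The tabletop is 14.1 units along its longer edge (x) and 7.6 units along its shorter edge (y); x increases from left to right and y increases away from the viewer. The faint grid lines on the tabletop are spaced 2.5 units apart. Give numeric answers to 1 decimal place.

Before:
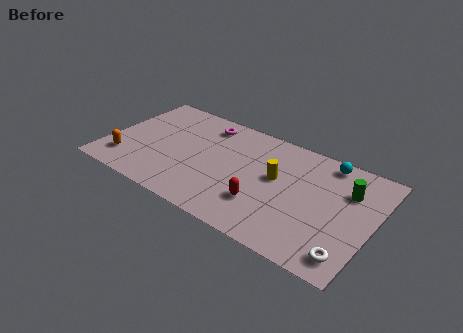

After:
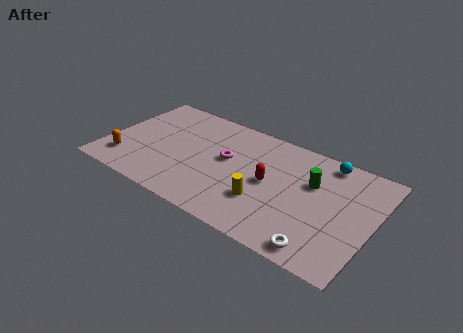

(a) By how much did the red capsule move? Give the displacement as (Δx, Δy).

(0.1, 1.6)

The red capsule started near (8.6, 2.2) and ended near (8.7, 3.8).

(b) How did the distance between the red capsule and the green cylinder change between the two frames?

-2.7

They were about 5.1 units apart before and 2.4 after — 2.7 units closer together.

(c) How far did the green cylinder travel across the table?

1.8

The green cylinder moved from about (12.6, 5.3) to (10.8, 4.9), a distance of √(1.8² + 0.4²) ≈ 1.8.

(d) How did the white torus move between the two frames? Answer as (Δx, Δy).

(-1.4, -0.3)

The white torus was at about (13.2, 1.2) and moved to about (11.8, 0.9).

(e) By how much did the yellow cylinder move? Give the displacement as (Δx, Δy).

(-0.4, -1.9)

From the two frames, the yellow cylinder sits at roughly (9.0, 4.3) before and (8.6, 2.4) after.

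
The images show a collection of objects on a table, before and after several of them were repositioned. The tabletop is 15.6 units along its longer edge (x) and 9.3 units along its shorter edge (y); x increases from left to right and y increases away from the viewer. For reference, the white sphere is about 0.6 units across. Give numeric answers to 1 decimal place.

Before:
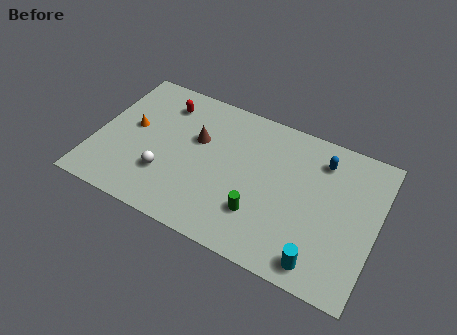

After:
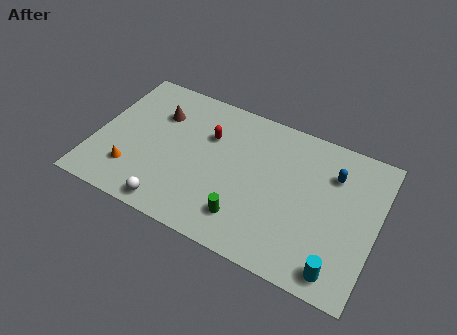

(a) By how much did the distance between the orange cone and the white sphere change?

-0.5

Before: roughly 3.2 units apart; after: 2.7. That's 0.5 units closer together.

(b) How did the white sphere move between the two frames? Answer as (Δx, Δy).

(0.6, -1.8)

The white sphere started near (4.1, 2.8) and ended near (4.7, 1.0).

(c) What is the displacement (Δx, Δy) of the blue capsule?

(0.7, -0.6)

From the two frames, the blue capsule sits at roughly (12.3, 7.4) before and (13.0, 6.8) after.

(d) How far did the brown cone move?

2.4

The brown cone was near (5.5, 5.8) before and (3.2, 6.6) after, so it travelled √(2.3² + 0.8²) ≈ 2.4 units.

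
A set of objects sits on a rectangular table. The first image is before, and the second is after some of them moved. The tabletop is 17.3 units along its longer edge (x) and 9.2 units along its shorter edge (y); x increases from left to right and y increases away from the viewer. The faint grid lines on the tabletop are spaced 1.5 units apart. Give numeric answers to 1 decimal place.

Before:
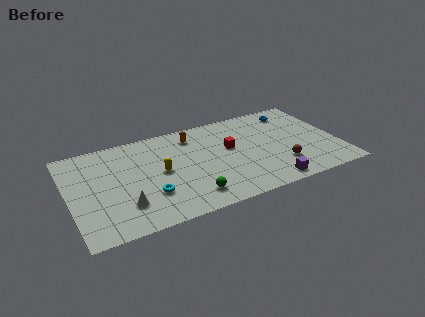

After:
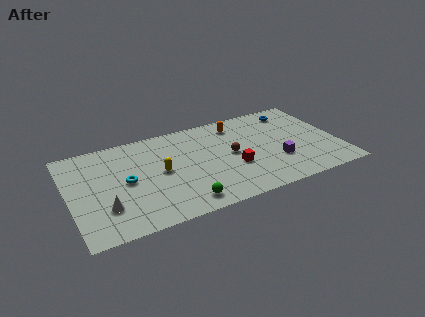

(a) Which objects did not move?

the yellow capsule and the blue torus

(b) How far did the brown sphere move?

3.7

From (13.4, 2.5) to (10.4, 4.7), the brown sphere covered √(3.0² + 2.2²) ≈ 3.7 units.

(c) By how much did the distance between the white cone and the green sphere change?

+0.8

They were about 4.2 units apart before and 5.0 after — 0.8 units further apart.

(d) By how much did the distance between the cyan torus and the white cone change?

+0.9

They were about 1.6 units apart before and 2.5 after — 0.9 units further apart.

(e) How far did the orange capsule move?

2.9

The orange capsule was near (8.2, 7.5) before and (11.1, 7.6) after, so it travelled √(2.9² + 0.1²) ≈ 2.9 units.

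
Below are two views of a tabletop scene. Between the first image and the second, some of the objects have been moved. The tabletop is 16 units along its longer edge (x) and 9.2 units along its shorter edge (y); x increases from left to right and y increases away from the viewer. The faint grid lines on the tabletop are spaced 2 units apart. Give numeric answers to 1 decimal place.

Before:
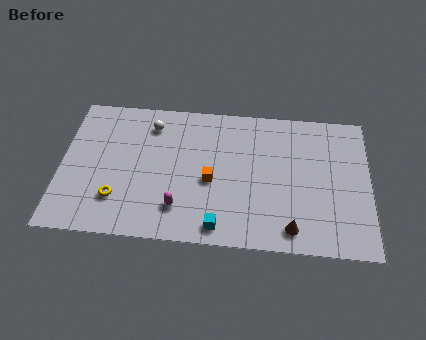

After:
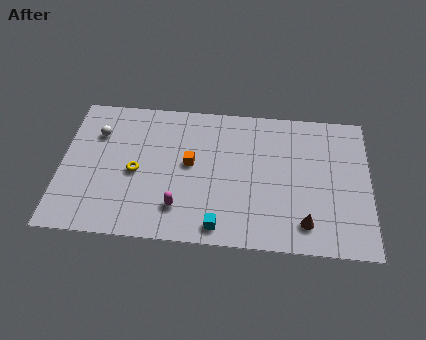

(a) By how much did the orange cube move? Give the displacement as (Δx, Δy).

(-1.1, 1.0)

The orange cube started near (7.8, 4.0) and ended near (6.7, 5.0).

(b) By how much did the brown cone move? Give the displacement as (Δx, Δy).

(0.7, 0.4)

The brown cone was at about (12.0, 1.3) and moved to about (12.7, 1.7).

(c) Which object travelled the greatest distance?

the white sphere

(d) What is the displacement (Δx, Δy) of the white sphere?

(-2.8, -0.8)

The white sphere started near (4.6, 7.4) and ended near (1.8, 6.6).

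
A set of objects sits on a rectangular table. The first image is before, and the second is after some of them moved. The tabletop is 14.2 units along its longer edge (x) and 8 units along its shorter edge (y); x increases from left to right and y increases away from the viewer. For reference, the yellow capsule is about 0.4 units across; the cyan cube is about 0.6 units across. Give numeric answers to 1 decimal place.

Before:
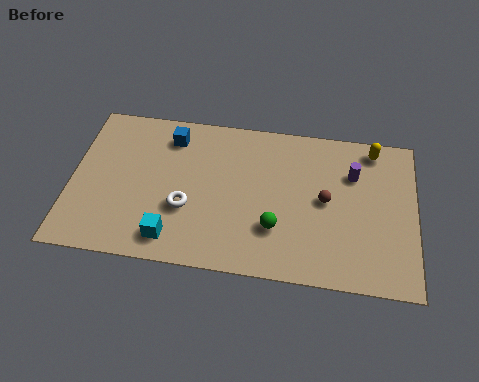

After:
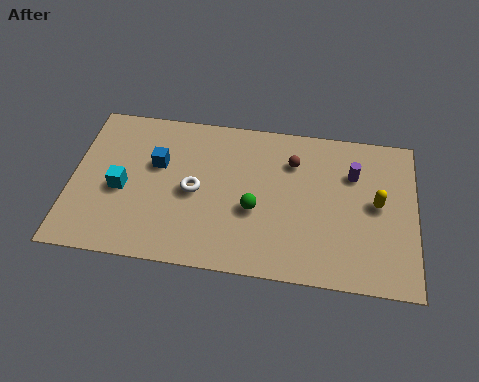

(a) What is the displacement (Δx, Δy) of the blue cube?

(-0.5, -1.5)

The blue cube started near (4.0, 6.5) and ended near (3.5, 5.0).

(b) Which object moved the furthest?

the cyan cube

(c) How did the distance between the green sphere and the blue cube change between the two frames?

-1.6

They were about 6.1 units apart before and 4.5 after — 1.6 units closer together.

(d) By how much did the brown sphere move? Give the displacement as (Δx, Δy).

(-1.4, 1.8)

From the two frames, the brown sphere sits at roughly (10.5, 4.1) before and (9.1, 5.9) after.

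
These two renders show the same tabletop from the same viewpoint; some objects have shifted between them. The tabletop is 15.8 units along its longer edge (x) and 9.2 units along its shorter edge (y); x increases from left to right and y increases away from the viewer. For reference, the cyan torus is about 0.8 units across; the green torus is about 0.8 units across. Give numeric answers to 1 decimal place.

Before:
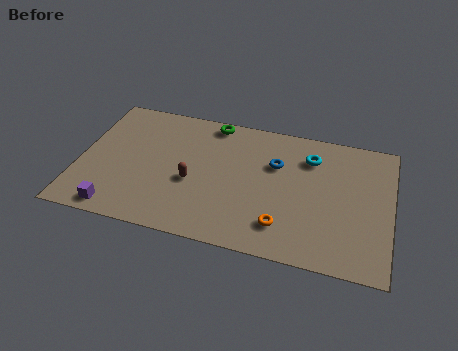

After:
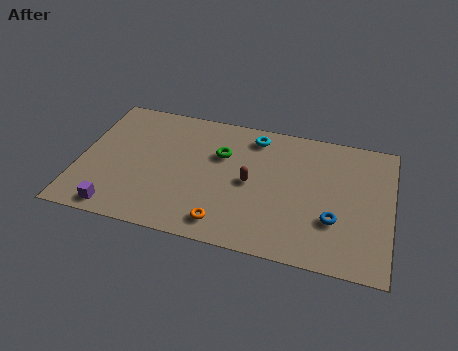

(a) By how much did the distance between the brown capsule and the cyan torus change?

-3.3

The distance was about 6.6 in the first image and 3.3 in the second, so they moved 3.3 units closer together.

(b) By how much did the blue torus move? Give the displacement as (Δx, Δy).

(3.1, -3.1)

The blue torus was at about (9.9, 6.1) and moved to about (13.0, 3.0).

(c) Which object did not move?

the purple cube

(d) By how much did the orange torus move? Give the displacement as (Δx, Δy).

(-2.9, -0.6)

From the two frames, the orange torus sits at roughly (10.5, 2.0) before and (7.6, 1.4) after.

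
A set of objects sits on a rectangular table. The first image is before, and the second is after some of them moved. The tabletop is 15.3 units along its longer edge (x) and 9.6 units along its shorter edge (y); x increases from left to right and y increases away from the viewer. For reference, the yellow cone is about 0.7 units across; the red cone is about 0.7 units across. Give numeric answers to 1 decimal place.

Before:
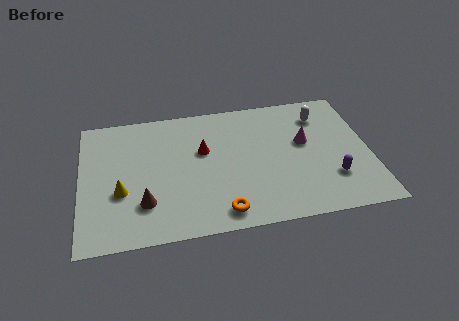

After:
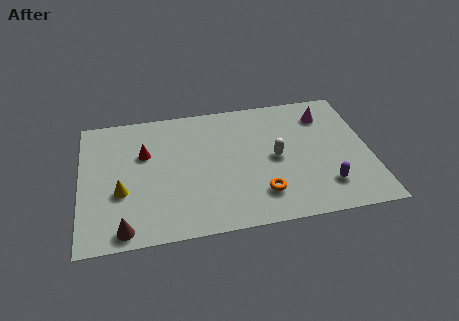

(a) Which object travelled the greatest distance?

the white capsule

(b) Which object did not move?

the yellow cone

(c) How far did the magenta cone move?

2.2

From (11.9, 5.6) to (13.1, 7.5), the magenta cone covered √(1.2² + 1.9²) ≈ 2.2 units.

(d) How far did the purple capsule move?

0.6

From (13.2, 2.7) to (12.8, 2.2), the purple capsule covered √(0.4² + 0.5²) ≈ 0.6 units.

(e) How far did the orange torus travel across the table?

2.3

From (7.3, 1.3) to (9.4, 2.2), the orange torus covered √(2.1² + 0.9²) ≈ 2.3 units.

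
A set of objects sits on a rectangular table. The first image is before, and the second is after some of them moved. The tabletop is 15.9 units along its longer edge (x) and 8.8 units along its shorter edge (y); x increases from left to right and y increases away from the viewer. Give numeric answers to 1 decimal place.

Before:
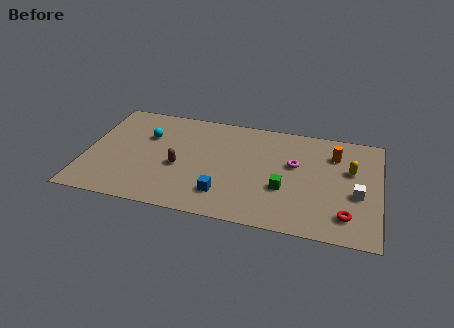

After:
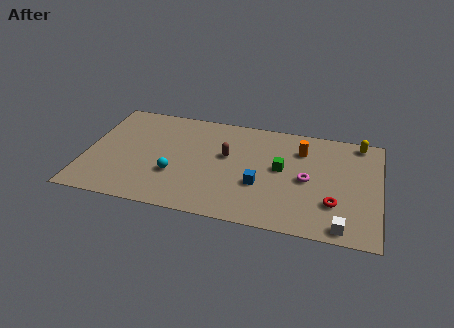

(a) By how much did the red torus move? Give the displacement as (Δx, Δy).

(-0.7, 0.8)

The red torus started near (14.2, 1.8) and ended near (13.5, 2.6).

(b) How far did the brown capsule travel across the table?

2.9

From (5.1, 3.7) to (7.6, 5.2), the brown capsule covered √(2.5² + 1.5²) ≈ 2.9 units.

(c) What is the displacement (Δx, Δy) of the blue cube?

(1.9, 1.2)

From the two frames, the blue cube sits at roughly (7.6, 2.0) before and (9.5, 3.2) after.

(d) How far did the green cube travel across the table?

1.6

The green cube moved from about (10.8, 3.2) to (10.6, 4.8), a distance of √(0.2² + 1.6²) ≈ 1.6.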